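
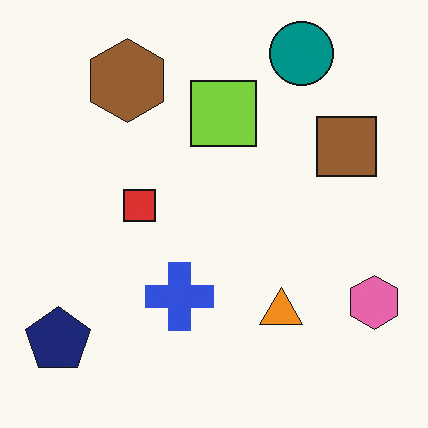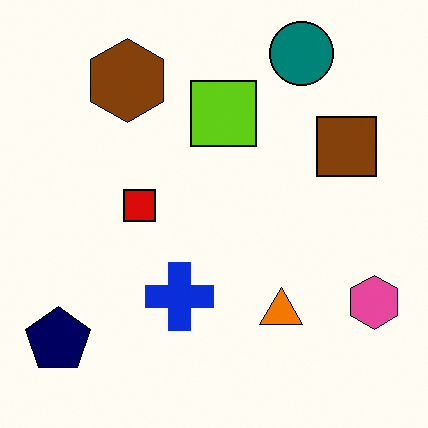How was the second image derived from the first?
The transformation is: given slightly increased contrast.

Tones are pushed away from mid-grey across the whole image — a global contrast change.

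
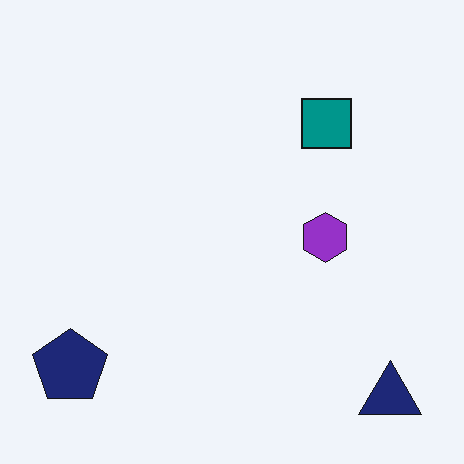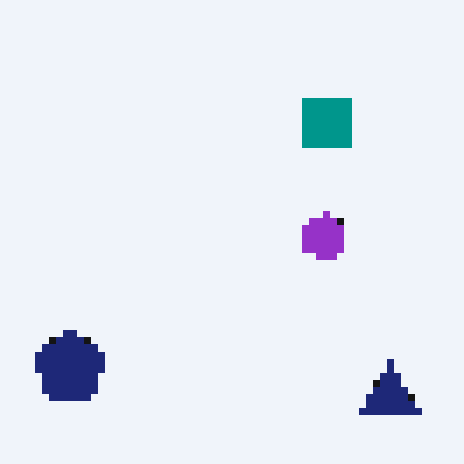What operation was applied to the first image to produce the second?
The image was pixelated into visible square blocks.

Shapes are reduced to large square blocks; fine edges and outlines are lost — a downscale-then-upscale (mosaic) effect.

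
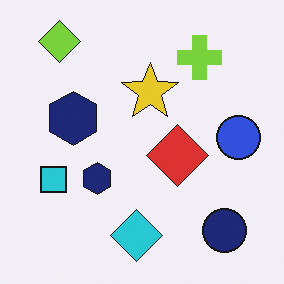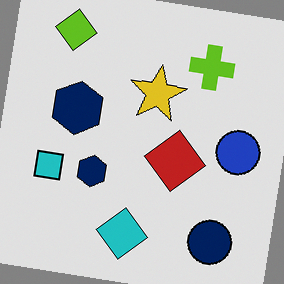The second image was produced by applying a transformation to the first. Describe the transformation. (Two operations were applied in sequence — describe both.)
The transformation is: moderately posterized, then rotated clockwise by a small amount.

Each flat color has snapped to a coarser quantized level — most visibly, the near-white background has dropped to a flat grey. Every shape is tilted by the same angle and the image corners show triangular fill wedges — a whole-image rotation by a non-right angle.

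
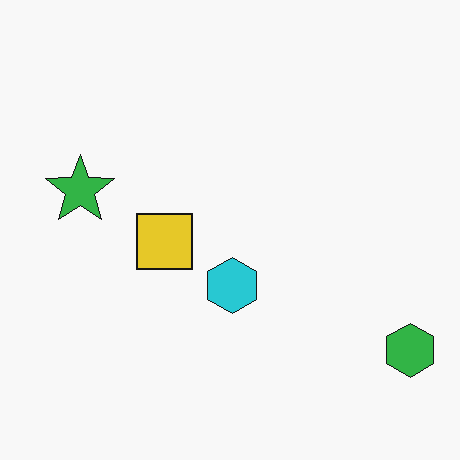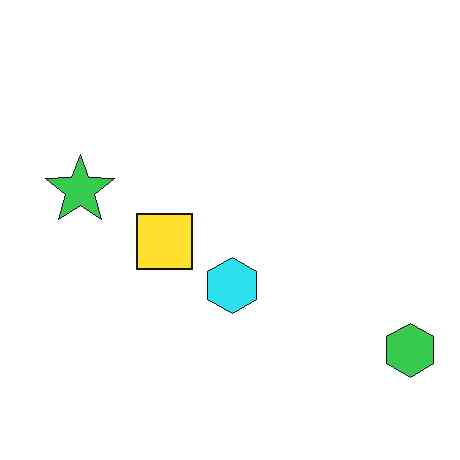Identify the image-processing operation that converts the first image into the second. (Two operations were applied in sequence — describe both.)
The second image is the first slightly brightened, then given moderate JPEG compression.

Every pixel — background and shapes alike — is uniformly brightened. Blocky 8×8 compression artifacts appear around shape edges and the flat background shows ringing — characteristic JPEG degradation.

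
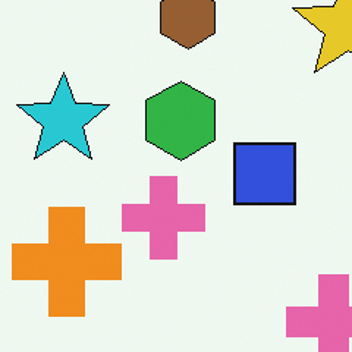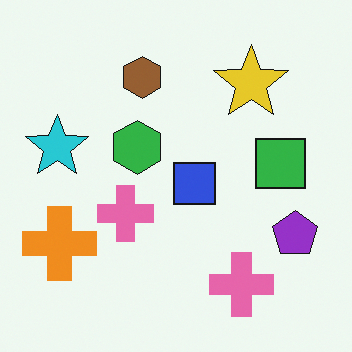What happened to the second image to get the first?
This is the original image cropped to a modestly smaller region and rescaled.

The visible shapes are larger and the field of view is narrower; shapes near the original edges may be partly or wholly outside the frame — a crop-and-rescale.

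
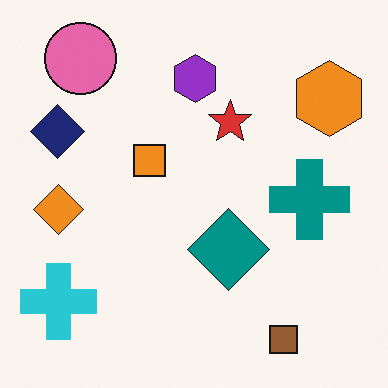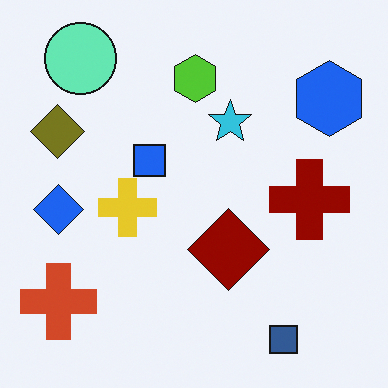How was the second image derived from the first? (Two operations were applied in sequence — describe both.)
Hue-shifted through roughly half the color wheel, then overlaid with an additional yellow cross.

Every shape's color has rotated by the same amount around the hue wheel — a uniform hue shift. A yellow cross appears in the second image that is absent from the first.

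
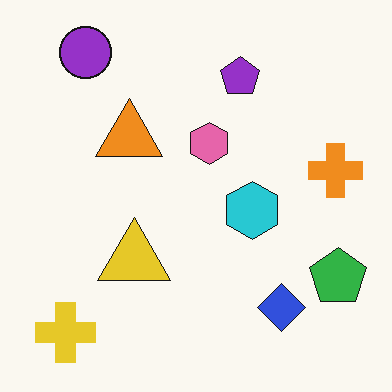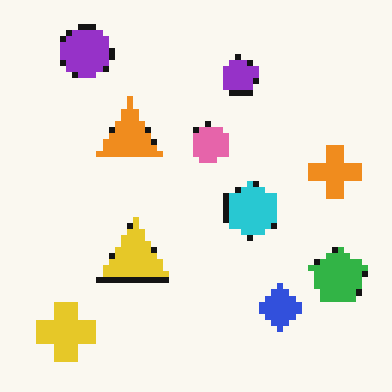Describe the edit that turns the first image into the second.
It was pixelated into visible square blocks.

Shapes are reduced to large square blocks; fine edges and outlines are lost — a downscale-then-upscale (mosaic) effect.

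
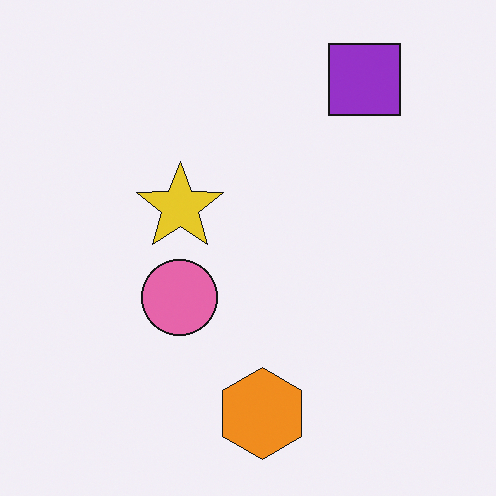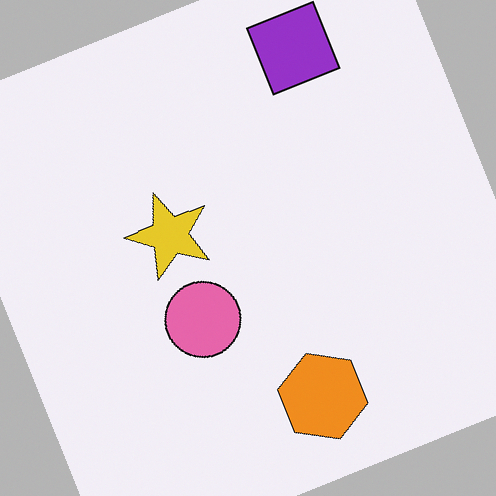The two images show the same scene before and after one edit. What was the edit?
Rotated counter-clockwise by a moderate amount.

Every shape is tilted by the same angle and the image corners show triangular fill wedges — a whole-image rotation by a non-right angle.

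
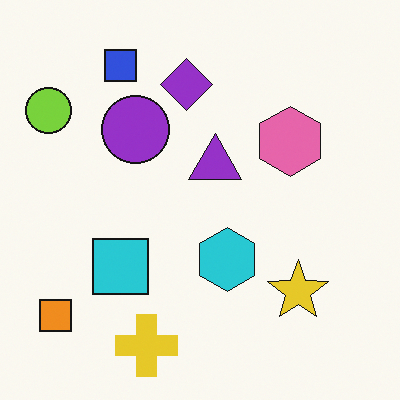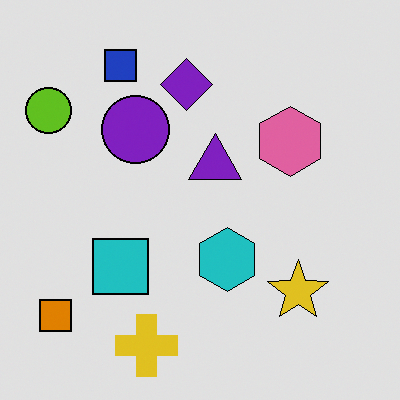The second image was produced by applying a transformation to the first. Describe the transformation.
The second image is the first moderately posterized.

Each flat color has snapped to a coarser quantized level — most visibly, the near-white background has dropped to a flat grey.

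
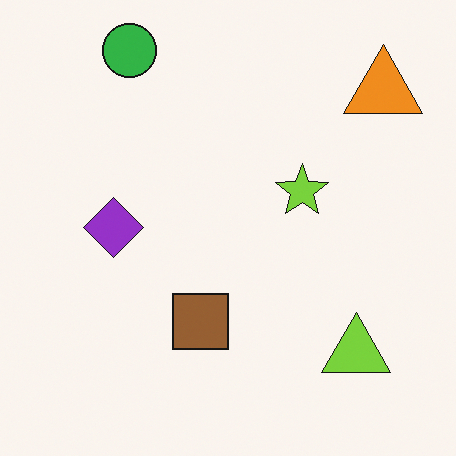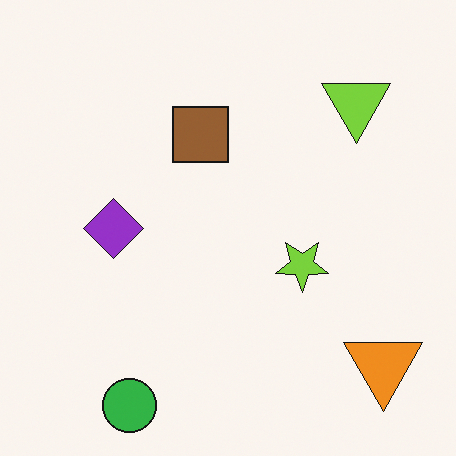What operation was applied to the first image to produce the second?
The transformation is: flipped vertically (top ↔ bottom).

The green circle is in the top-left of the first image and the bottom-left of the second — shapes on opposite sides of the horizontal midline have swapped in a mirror flip.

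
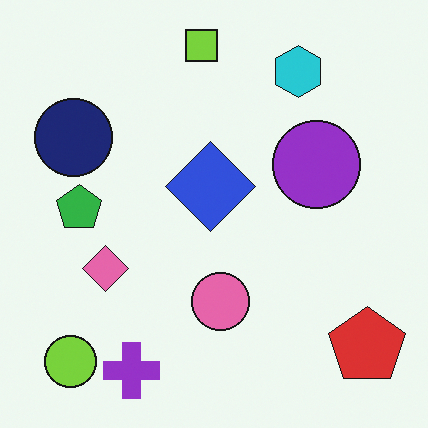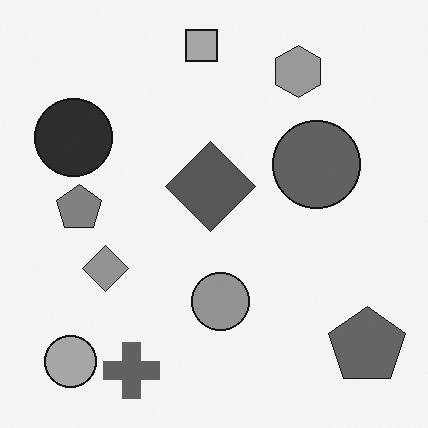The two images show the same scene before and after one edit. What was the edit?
The image was converted to grayscale.

All color is removed — every shape is now a shade of grey.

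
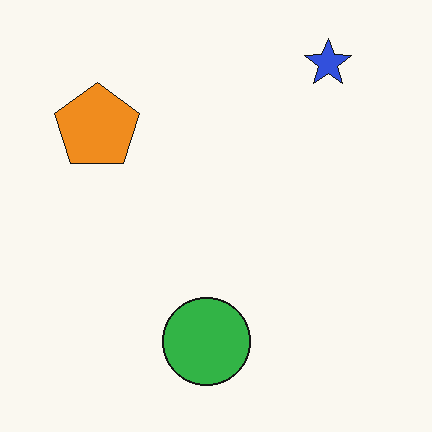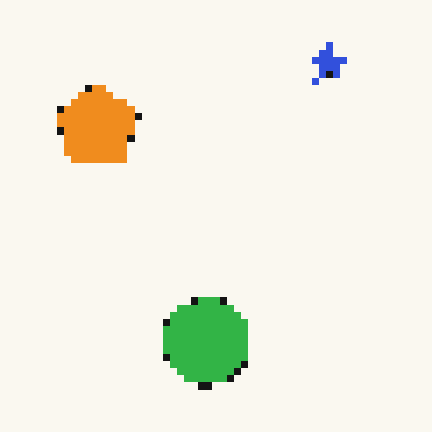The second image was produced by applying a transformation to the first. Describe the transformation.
Pixelated into visible square blocks.

Shapes are reduced to large square blocks; fine edges and outlines are lost — a downscale-then-upscale (mosaic) effect.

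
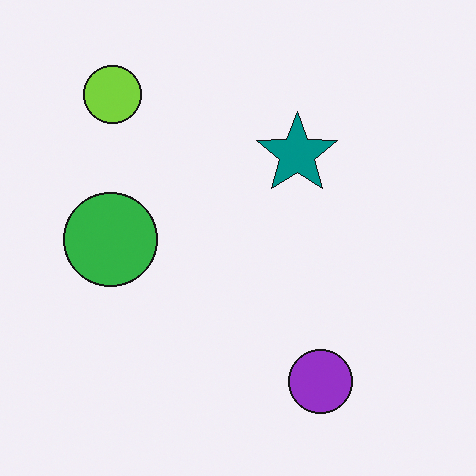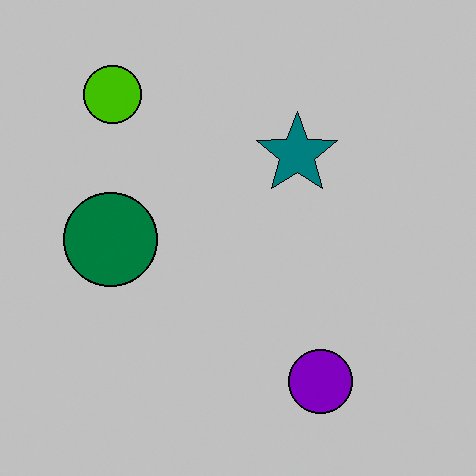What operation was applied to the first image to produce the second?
The second image is the first aggressively posterized.

Each flat color has snapped to a coarser quantized level — most visibly, the near-white background has dropped to a flat grey.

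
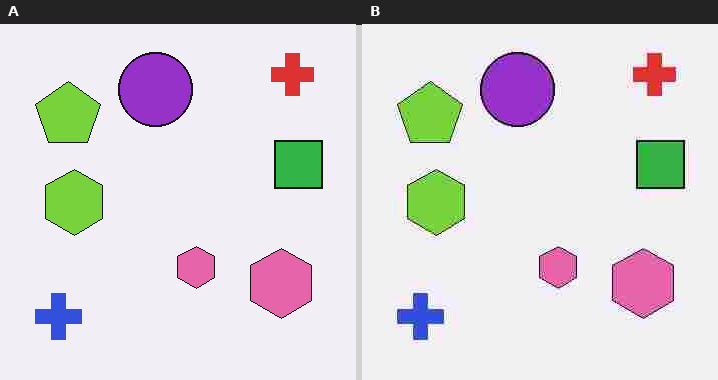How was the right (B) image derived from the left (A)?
The transformation is: degraded with heavy JPEG compression.

Blocky 8×8 compression artifacts appear around shape edges and the flat background shows ringing — characteristic JPEG degradation.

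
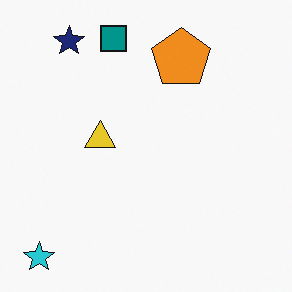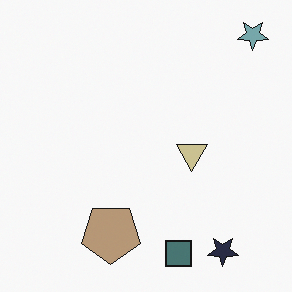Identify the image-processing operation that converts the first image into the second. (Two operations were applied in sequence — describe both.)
It was heavily desaturated, then rotated 180°.

All colors are more muted and greyish — a global saturation change. The cyan star sits in the bottom-left of the first image and the top-right of the second — consistent with a whole-image 180° rotation.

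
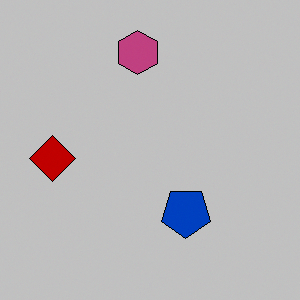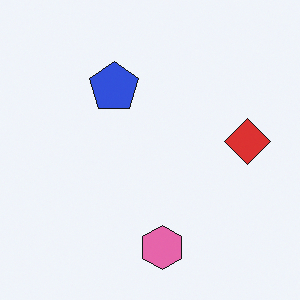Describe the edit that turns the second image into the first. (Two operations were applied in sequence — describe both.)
The first image is the second heavily posterized to just a handful of flat colors, then rotated 180°.

Each flat color has snapped to a coarser quantized level — most visibly, the near-white background has dropped to a flat grey. The pink hexagon sits in the bottom of the second image and the top of the first — consistent with a whole-image 180° rotation.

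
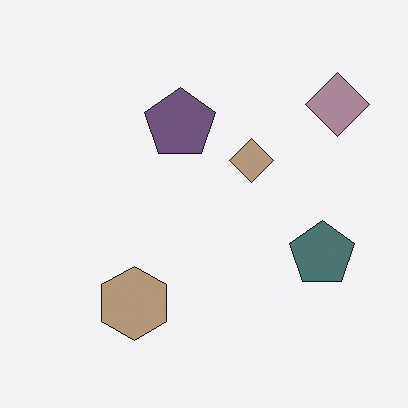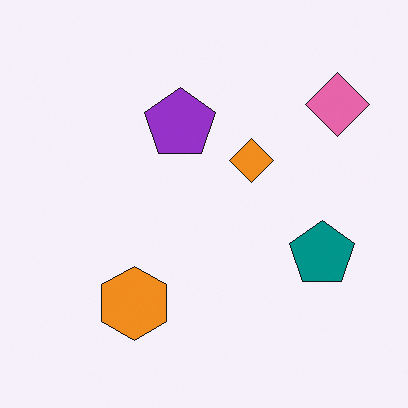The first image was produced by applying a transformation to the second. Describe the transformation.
This is the original image heavily desaturated.

All colors are more muted and greyish — a global saturation change.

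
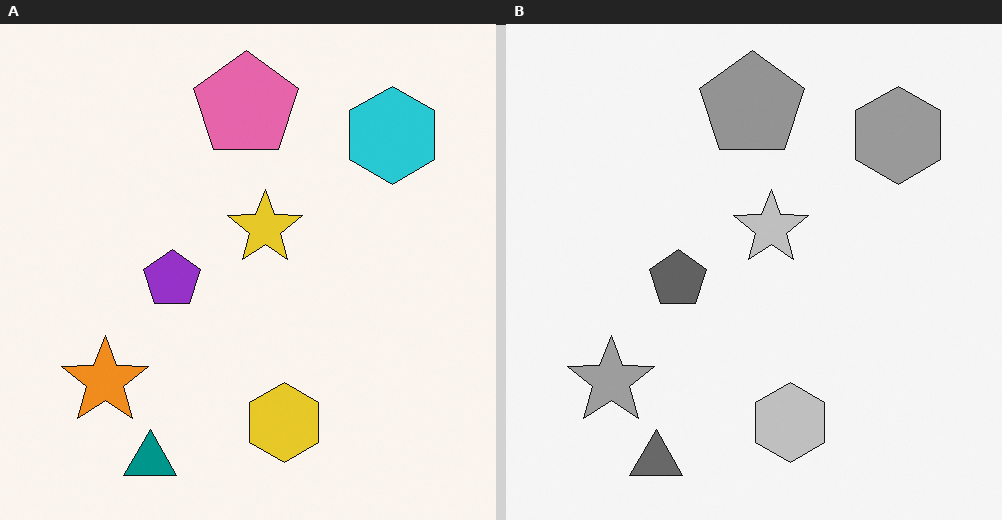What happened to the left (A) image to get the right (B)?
The right (B) image is the left (A) converted to grayscale.

All color is removed — every shape is now a shade of grey.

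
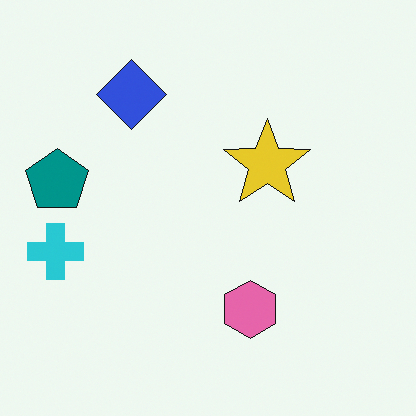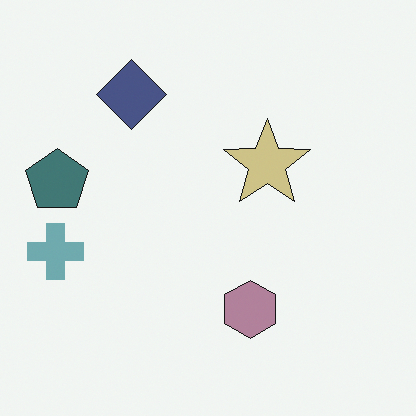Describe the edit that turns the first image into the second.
The transformation is: made much more muted (saturation change).

All colors are more muted and greyish — a global saturation change.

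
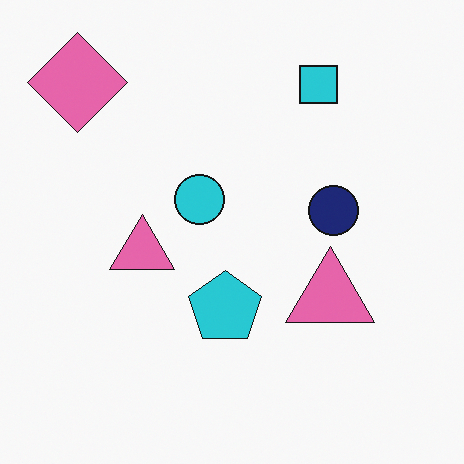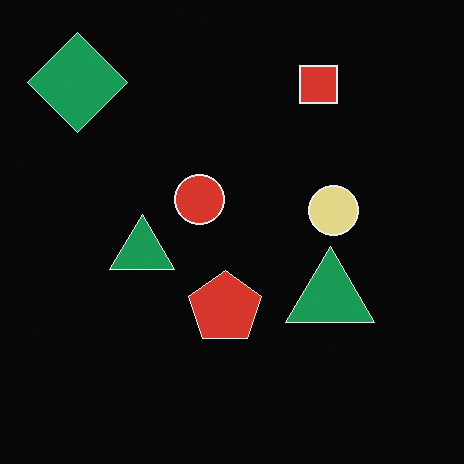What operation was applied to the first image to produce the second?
The image was color-inverted (negative).

The light background has become dark and every shape's color is its complement — a photographic negative.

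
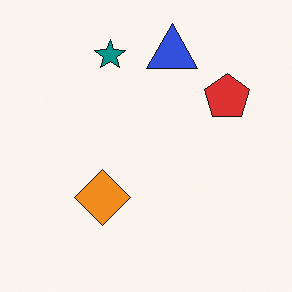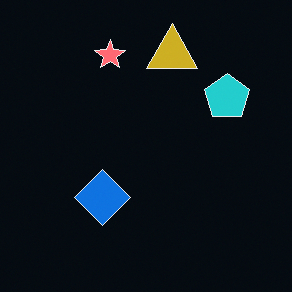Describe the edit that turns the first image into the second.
The second image is the first color-inverted (negative).

The light background has become dark and every shape's color is its complement — a photographic negative.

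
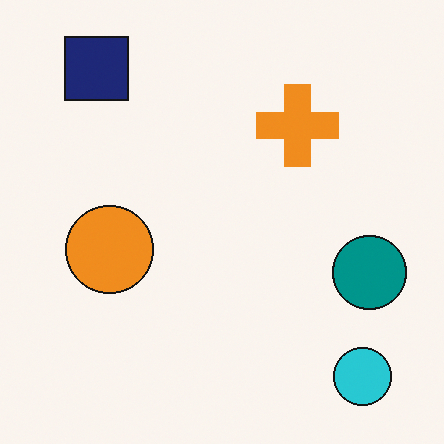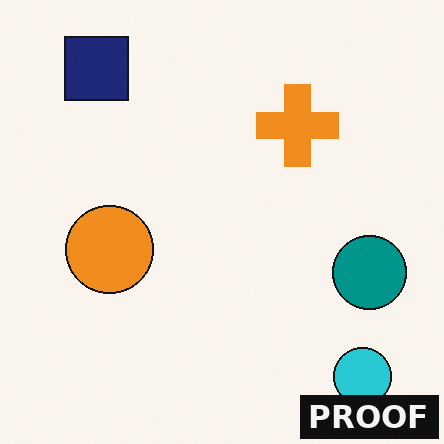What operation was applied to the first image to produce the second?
Watermarked with the text "PROOF" in the lower-right corner.

A dark label reading "PROOF" appears in the lower-right corner.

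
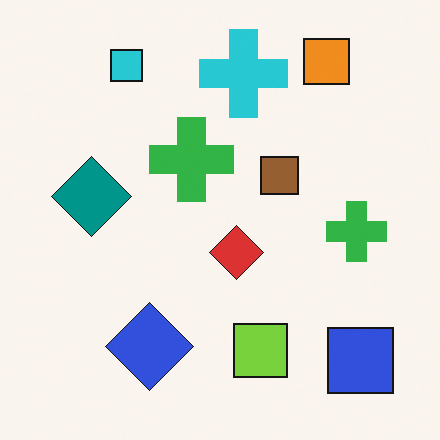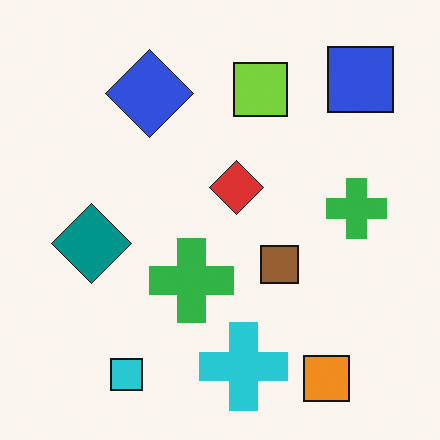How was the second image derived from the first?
The image was flipped vertically (top ↔ bottom).

The orange square is in the top-right of the first image and the bottom-right of the second — shapes on opposite sides of the horizontal midline have swapped in a mirror flip.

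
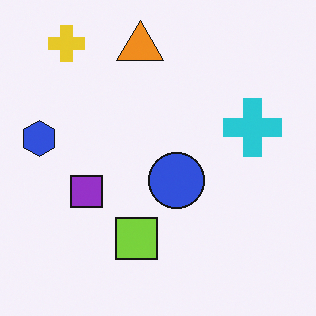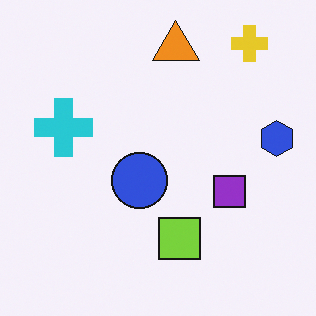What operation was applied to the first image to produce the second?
The second image is the first flipped horizontally (left ↔ right).

The blue hexagon is in the left of the first image and the right of the second — shapes on opposite sides of the vertical midline have swapped in a mirror flip.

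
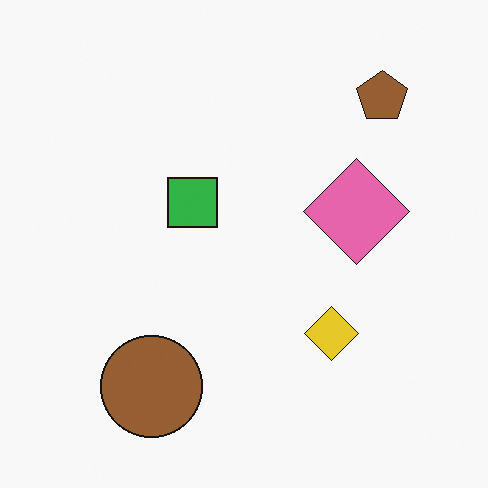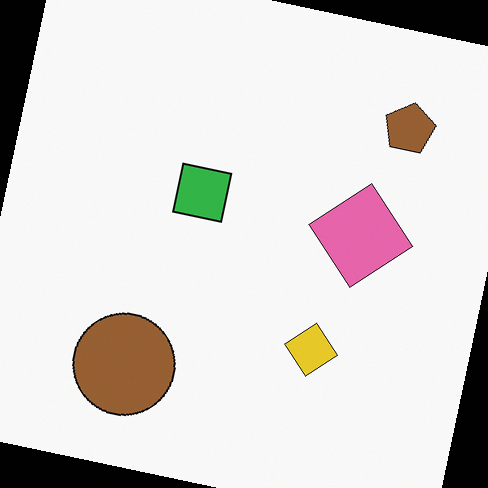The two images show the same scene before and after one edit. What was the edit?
The image was rotated clockwise by a small amount.

Every shape is tilted by the same angle and the image corners show triangular fill wedges — a whole-image rotation by a non-right angle.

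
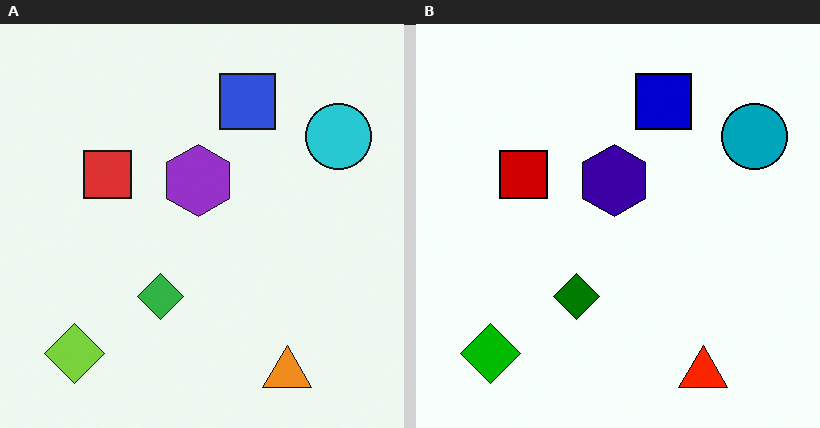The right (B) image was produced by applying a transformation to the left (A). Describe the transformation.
This is the original image boosted in contrast.

Tones are pushed away from mid-grey across the whole image — a global contrast change.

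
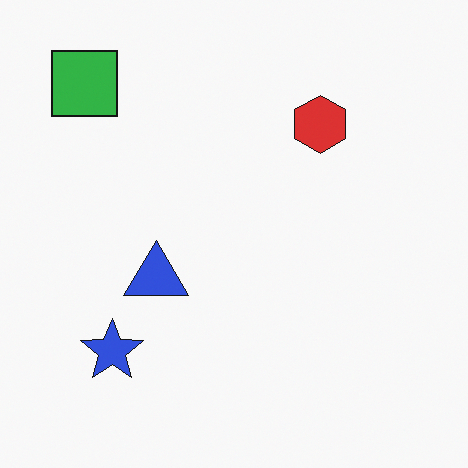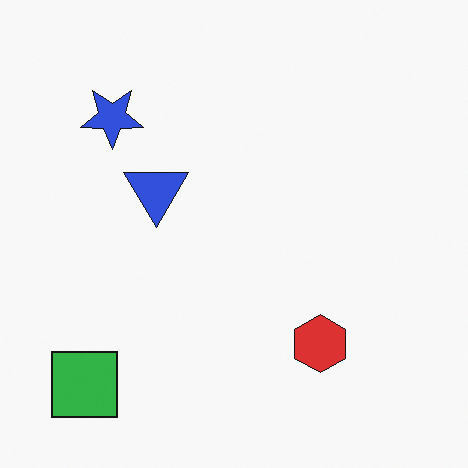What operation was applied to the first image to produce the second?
This is the original image flipped vertically (top ↔ bottom).

The green square is in the top-left of the first image and the bottom-left of the second — shapes on opposite sides of the horizontal midline have swapped in a mirror flip.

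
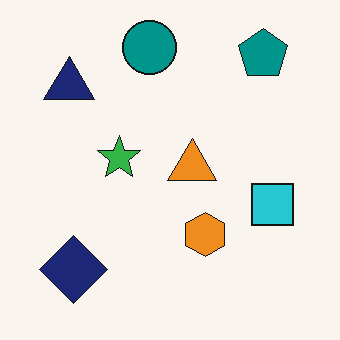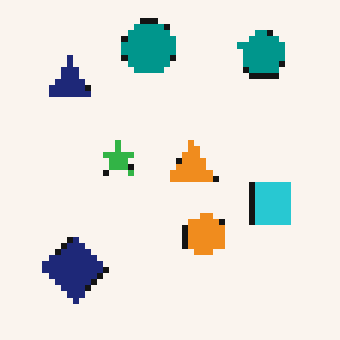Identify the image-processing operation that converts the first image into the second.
The second image is the first pixelated into visible square blocks.

Shapes are reduced to large square blocks; fine edges and outlines are lost — a downscale-then-upscale (mosaic) effect.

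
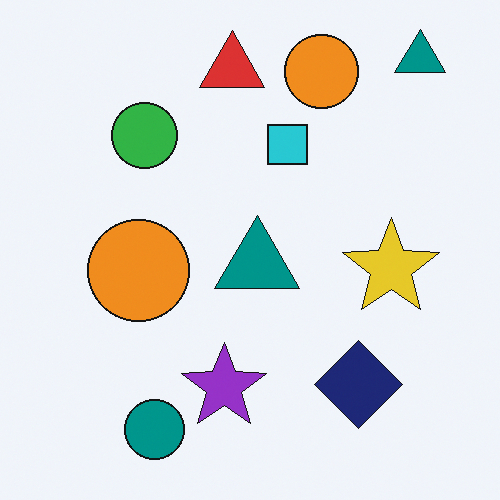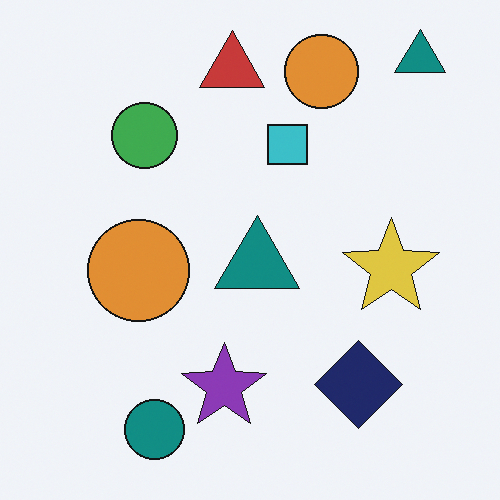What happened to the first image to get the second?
This is the original image slightly desaturated.

All colors are more muted and greyish — a global saturation change.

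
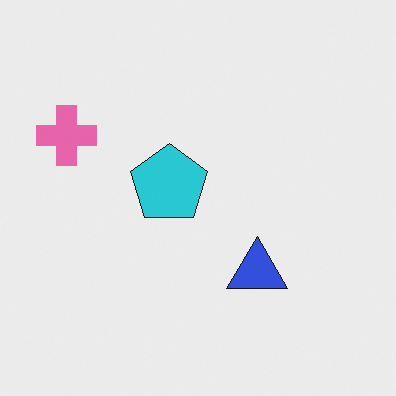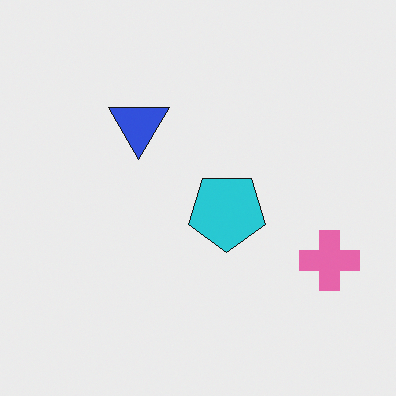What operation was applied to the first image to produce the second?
The second image is the first rotated 180°.

The pink cross sits in the left of the first image and the right of the second — consistent with a whole-image 180° rotation.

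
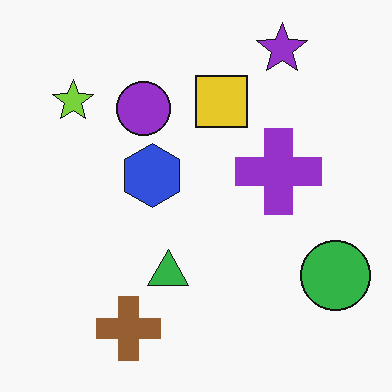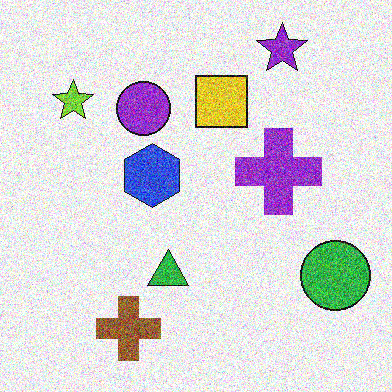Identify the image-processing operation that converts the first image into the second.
Degraded with a thick layer of grain.

Random speckle covers the whole image, including the flat background.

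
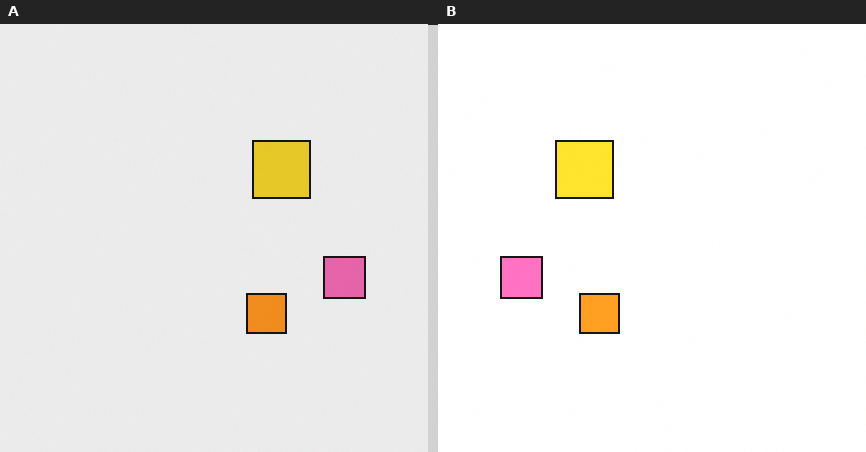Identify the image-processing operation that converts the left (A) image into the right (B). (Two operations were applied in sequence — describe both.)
This is the original image flipped horizontally (left ↔ right), then slightly brightened.

The pink square is in the right of the left (A) image and the left of the right (B) — shapes on opposite sides of the vertical midline have swapped in a mirror flip. Every pixel — background and shapes alike — is uniformly brightened.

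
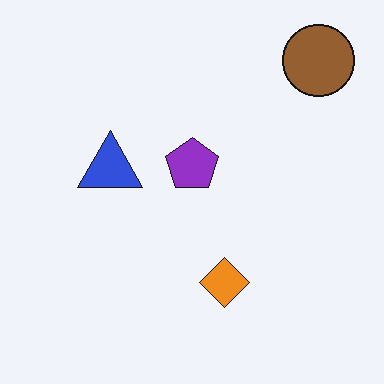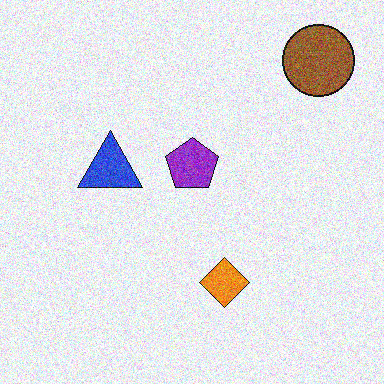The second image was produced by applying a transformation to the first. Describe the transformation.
Degraded with visible gaussian noise.

Random speckle covers the whole image, including the flat background.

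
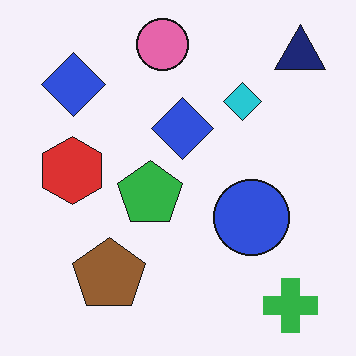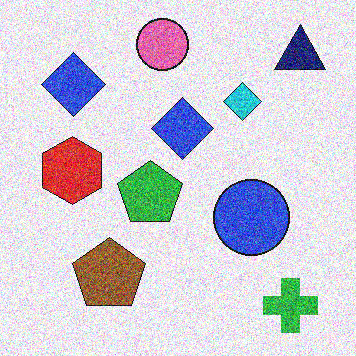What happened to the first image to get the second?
The second image is the first degraded with a thick layer of grain.

Random speckle covers the whole image, including the flat background.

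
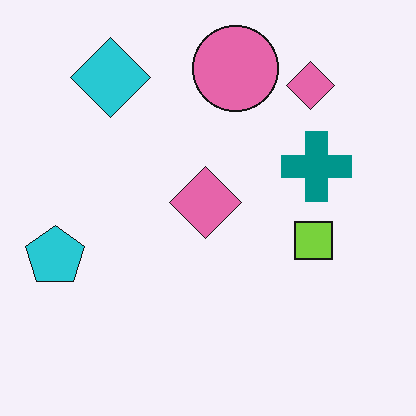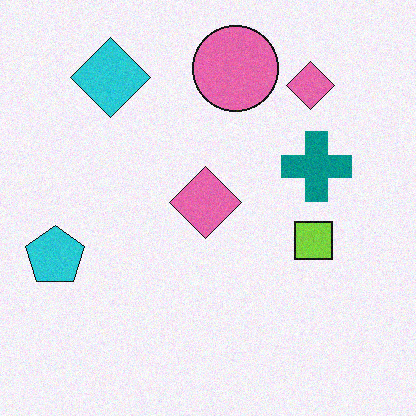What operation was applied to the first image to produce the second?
This is the original image degraded with subtle gaussian noise.

Random speckle covers the whole image, including the flat background.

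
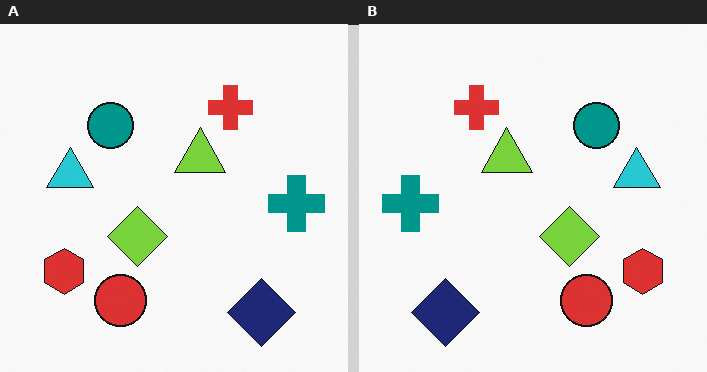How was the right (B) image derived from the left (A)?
Flipped horizontally (left ↔ right).

The teal cross is in the right of the left (A) image and the left of the right (B) — shapes on opposite sides of the vertical midline have swapped in a mirror flip.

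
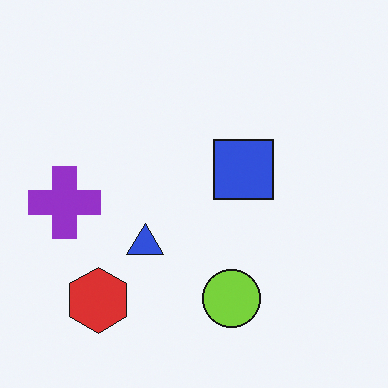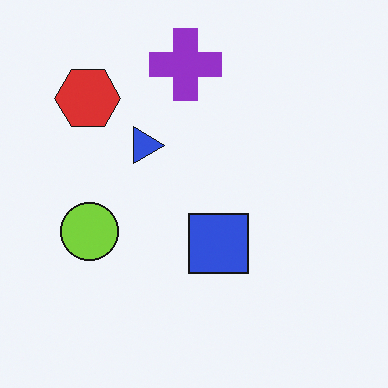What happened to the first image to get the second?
The transformation is: rotated 90° clockwise.

The red hexagon sits in the bottom-left of the first image and the top-left of the second — consistent with a whole-image 90° clockwise rotation.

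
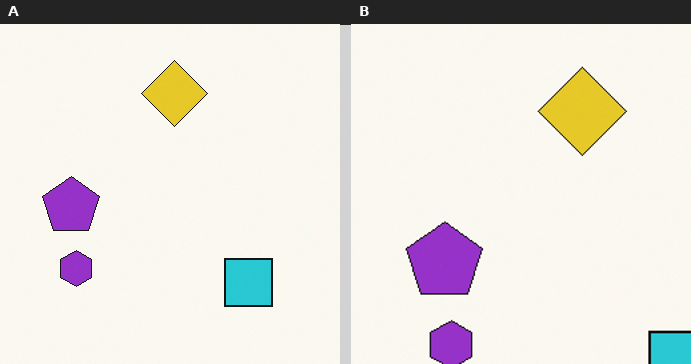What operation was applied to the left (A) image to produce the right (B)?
The transformation is: cropped to a modestly smaller region and rescaled.

The visible shapes are larger and the field of view is narrower; shapes near the original edges may be partly or wholly outside the frame — a crop-and-rescale.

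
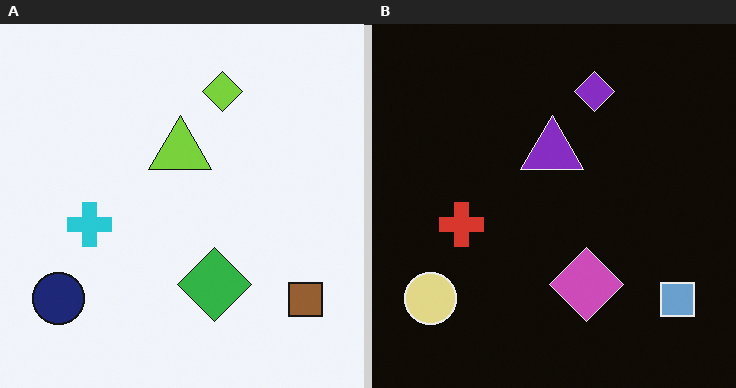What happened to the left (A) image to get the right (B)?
The image was color-inverted (negative).

The light background has become dark and every shape's color is its complement — a photographic negative.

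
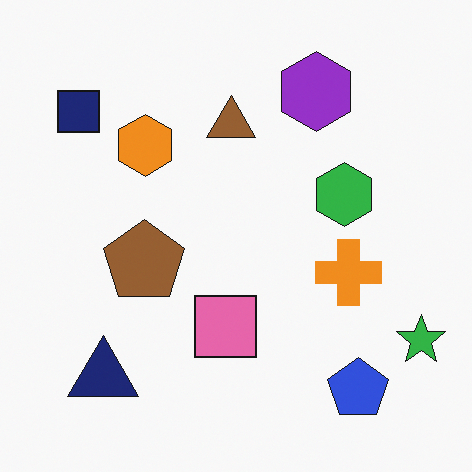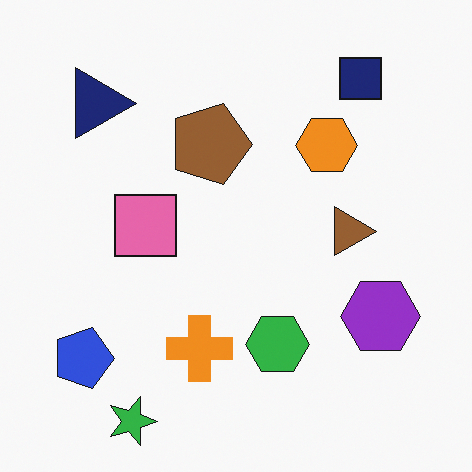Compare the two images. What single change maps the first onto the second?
This is the original image rotated 90° clockwise.

The green star sits in the bottom-right of the first image and the bottom-left of the second — consistent with a whole-image 90° clockwise rotation.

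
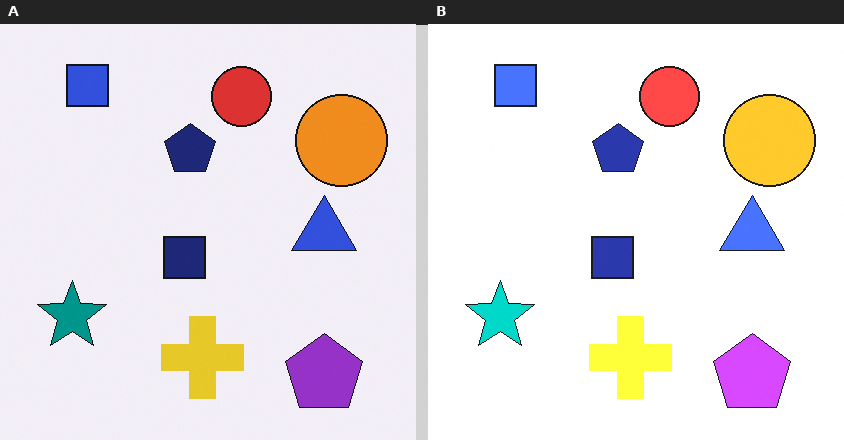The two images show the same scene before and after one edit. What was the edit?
It was brightened a lot.

Every pixel — background and shapes alike — is uniformly brightened.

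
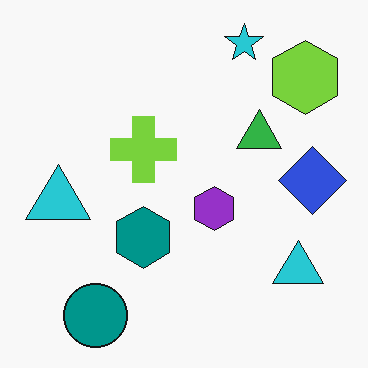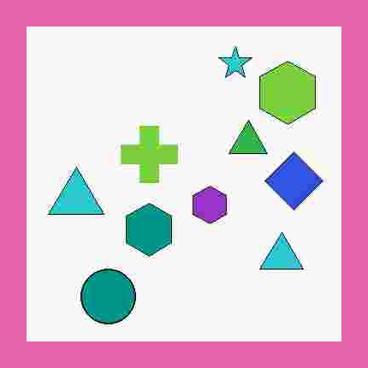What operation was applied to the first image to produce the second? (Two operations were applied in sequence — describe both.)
The second image is the first degraded with heavy JPEG compression, then framed with a pink border.

Blocky 8×8 compression artifacts appear around shape edges and the flat background shows ringing — characteristic JPEG degradation. A solid pink frame runs around the edge of the second image, with the content slightly shrunk inside it.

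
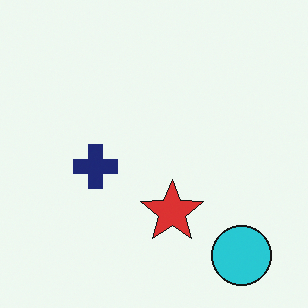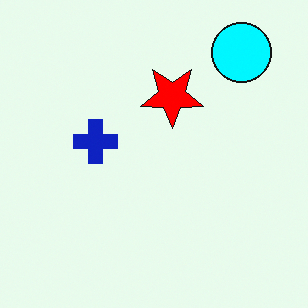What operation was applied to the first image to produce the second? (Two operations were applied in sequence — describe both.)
It was flipped vertically (top ↔ bottom), then made much more vivid (saturation change).

The cyan circle is in the bottom-right of the first image and the top-right of the second — shapes on opposite sides of the horizontal midline have swapped in a mirror flip. All colors are more vivid — a global saturation change.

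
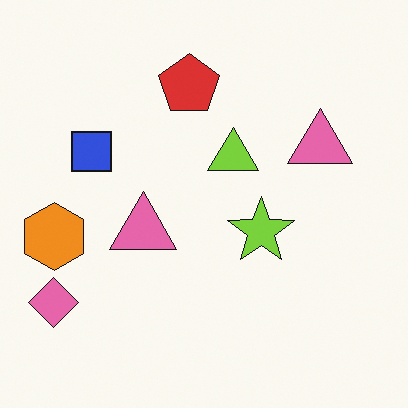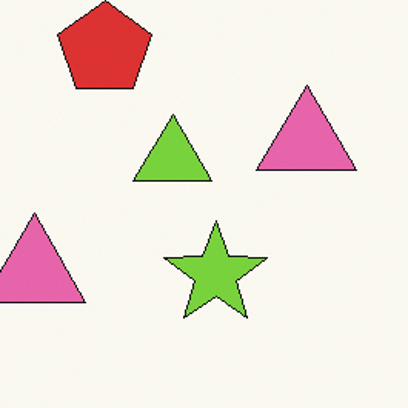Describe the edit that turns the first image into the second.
This is the original image cropped to a modestly smaller region and rescaled.

The visible shapes are larger and the field of view is narrower; shapes near the original edges may be partly or wholly outside the frame — a crop-and-rescale.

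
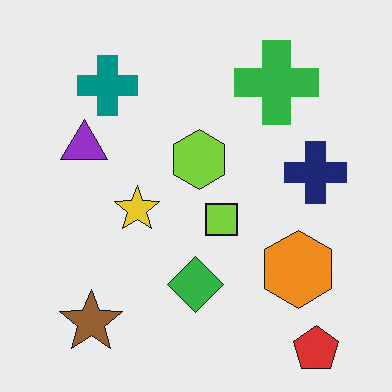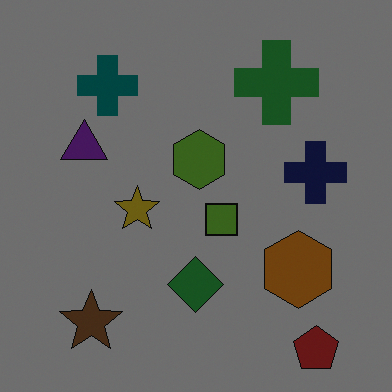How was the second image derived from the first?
The second image is the first noticeably darkened.

Every pixel — background and shapes alike — is uniformly darkened.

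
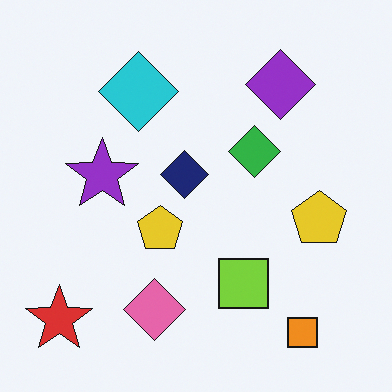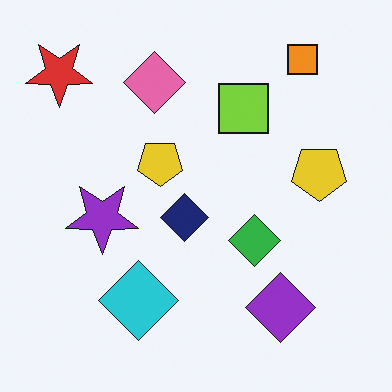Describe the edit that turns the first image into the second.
The image was flipped vertically (top ↔ bottom).

The orange square is in the bottom-right of the first image and the top-right of the second — shapes on opposite sides of the horizontal midline have swapped in a mirror flip.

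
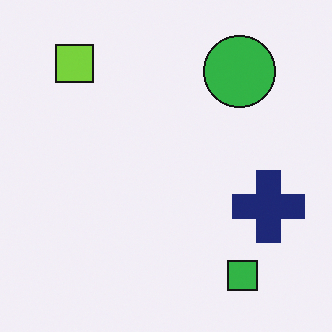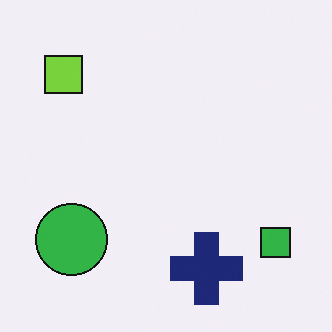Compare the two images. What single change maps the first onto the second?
Transposed (reflected across the top-left ↔ bottom-right diagonal).

Shapes have swapped their row and column positions — what was in the top-right is now in the bottom-left — a diagonal reflection.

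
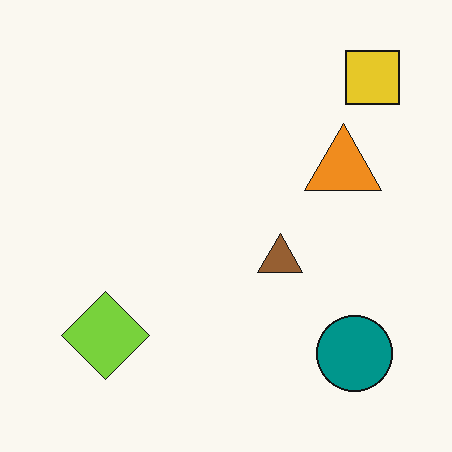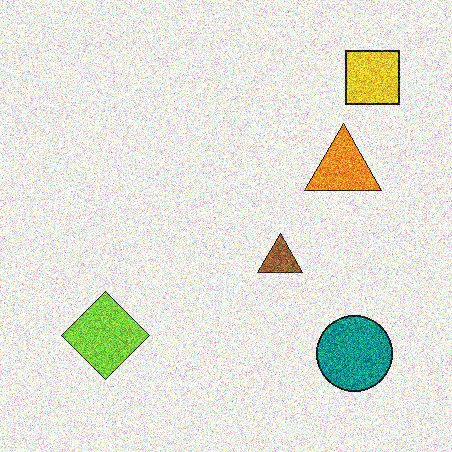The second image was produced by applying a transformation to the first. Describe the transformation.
The transformation is: degraded with a thick layer of grain.

Random speckle covers the whole image, including the flat background.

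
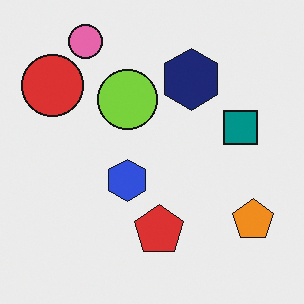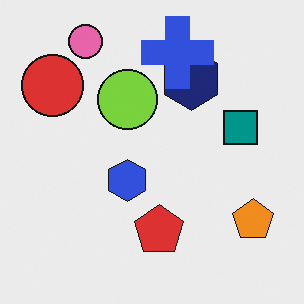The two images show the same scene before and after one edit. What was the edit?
Overlaid with an additional blue cross.

A blue cross appears in the second image that is absent from the first.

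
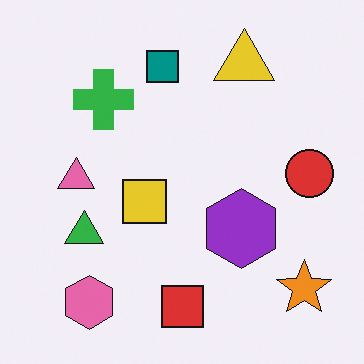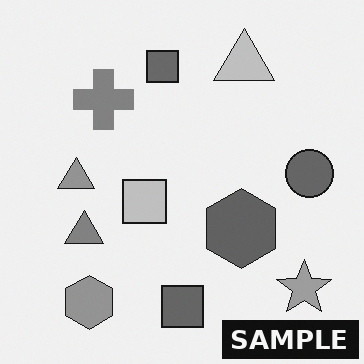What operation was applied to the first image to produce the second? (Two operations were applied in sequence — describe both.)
Converted to grayscale, then watermarked with the text "SAMPLE" in the lower-right corner.

All color is removed — every shape is now a shade of grey. A dark label reading "SAMPLE" appears in the lower-right corner.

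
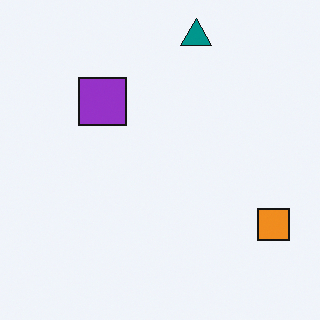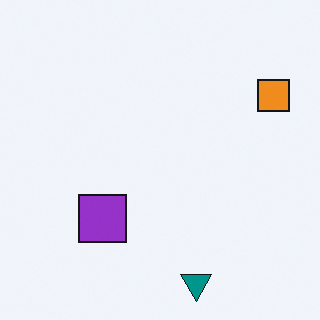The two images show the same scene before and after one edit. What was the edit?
This is the original image flipped vertically (top ↔ bottom).

The teal triangle is in the top of the first image and the bottom of the second — shapes on opposite sides of the horizontal midline have swapped in a mirror flip.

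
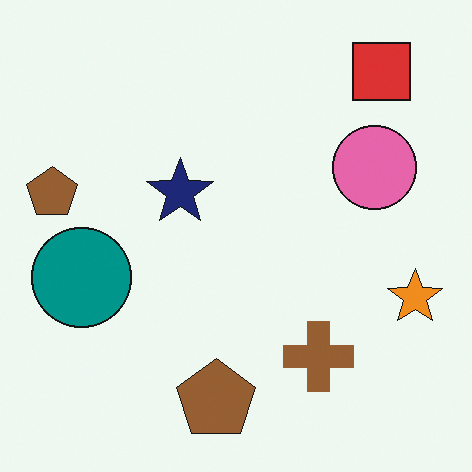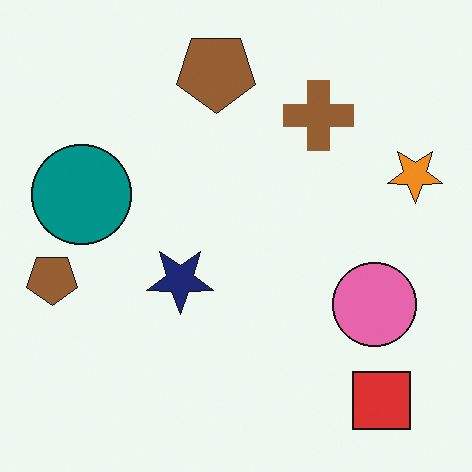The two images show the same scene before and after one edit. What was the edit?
Flipped vertically (top ↔ bottom).

The red square is in the top-right of the first image and the bottom-right of the second — shapes on opposite sides of the horizontal midline have swapped in a mirror flip.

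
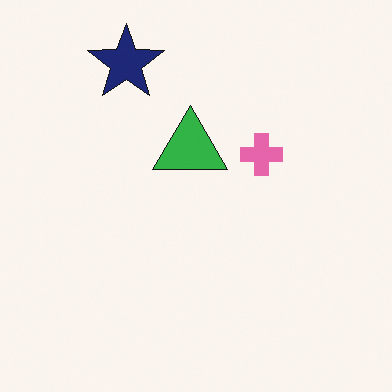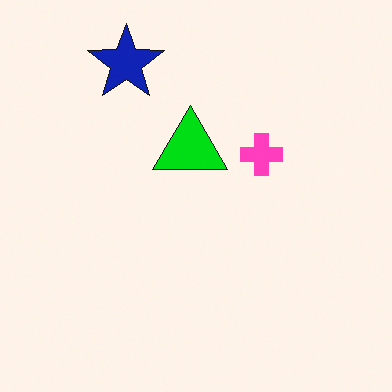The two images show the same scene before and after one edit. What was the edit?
This is the original image heavily oversaturated.

All colors are more vivid — a global saturation change.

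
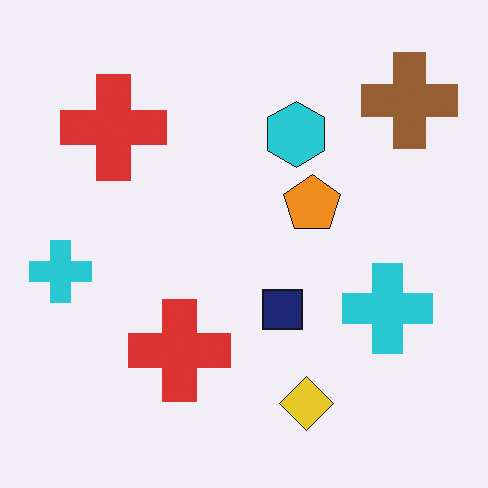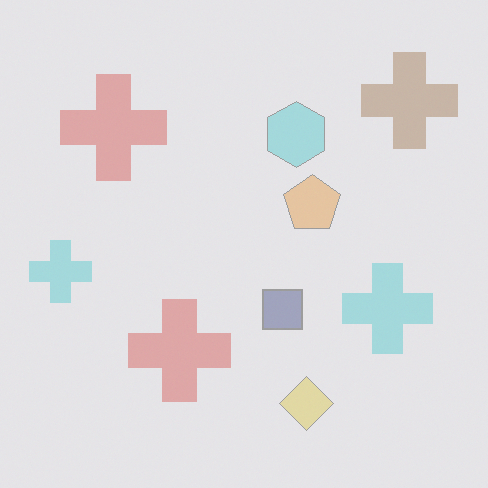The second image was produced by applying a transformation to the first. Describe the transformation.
The second image is the first given much lower contrast.

Tones are pushed toward mid-grey across the whole image — a global contrast change.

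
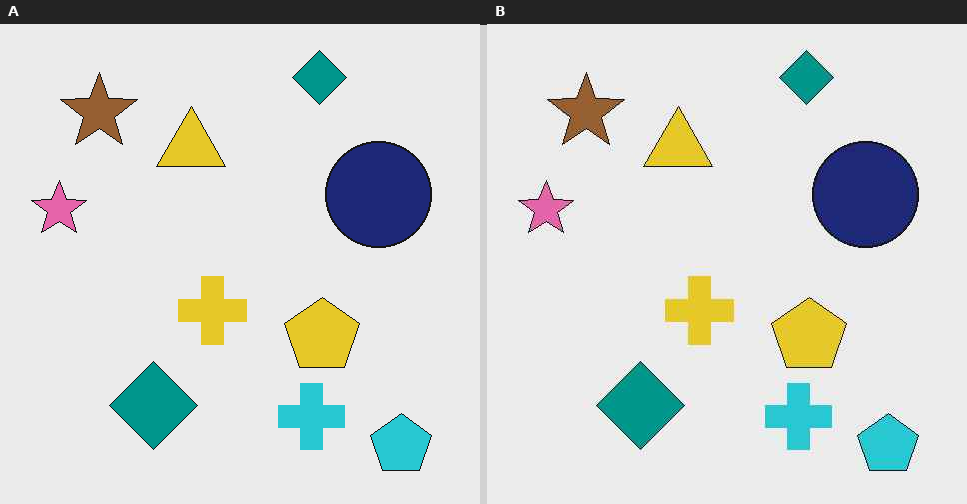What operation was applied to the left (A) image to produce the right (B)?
The right (B) image is the left (A) JPEG-compressed with visible artifacts.

Blocky 8×8 compression artifacts appear around shape edges and the flat background shows ringing — characteristic JPEG degradation.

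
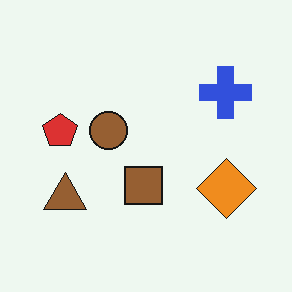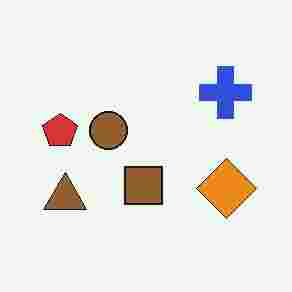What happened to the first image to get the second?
The transformation is: heavily JPEG-compressed with obvious blocking artifacts.

Blocky 8×8 compression artifacts appear around shape edges and the flat background shows ringing — characteristic JPEG degradation.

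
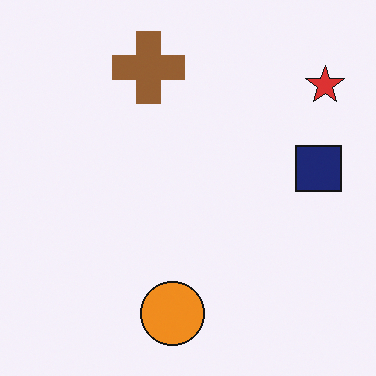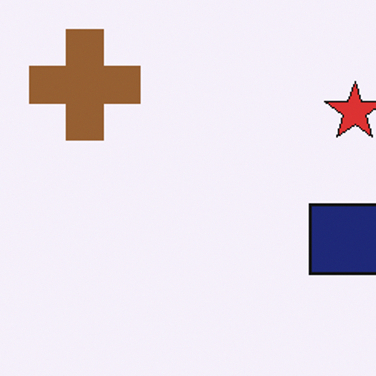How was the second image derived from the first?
Cropped slightly and scaled back up.

The visible shapes are larger and the field of view is narrower; shapes near the original edges may be partly or wholly outside the frame — a crop-and-rescale.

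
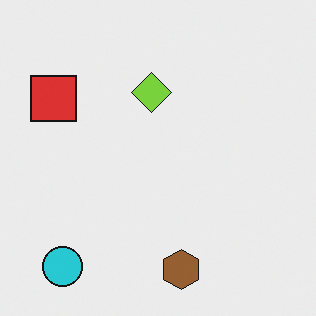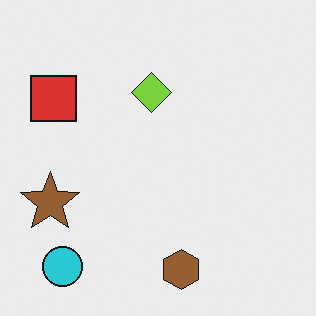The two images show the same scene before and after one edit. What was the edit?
This is the original image overlaid with an additional brown star.

A brown star appears in the second image that is absent from the first.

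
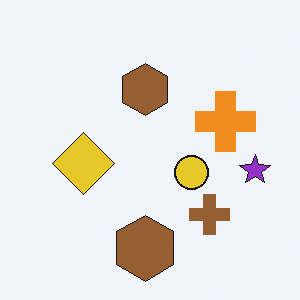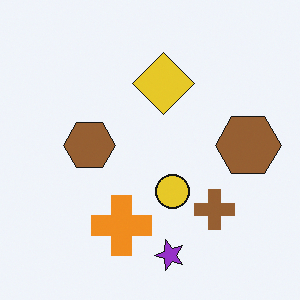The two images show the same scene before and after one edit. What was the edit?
The image was transposed (reflected across the top-left ↔ bottom-right diagonal).

Shapes have swapped their row and column positions — what was in the top-right is now in the bottom-left — a diagonal reflection.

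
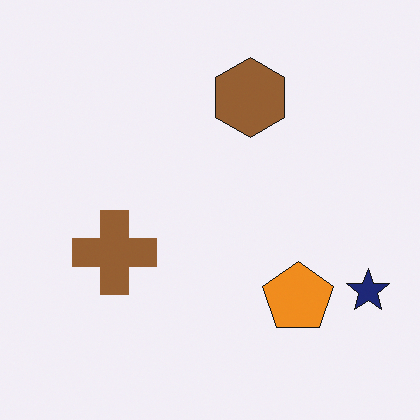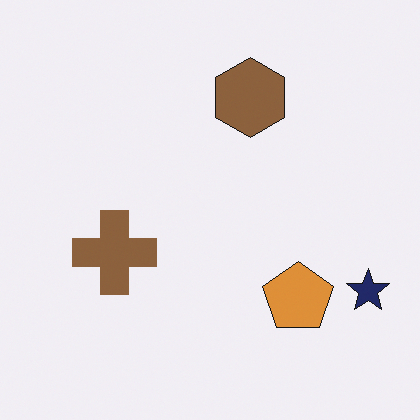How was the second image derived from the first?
The second image is the first slightly desaturated.

All colors are more muted and greyish — a global saturation change.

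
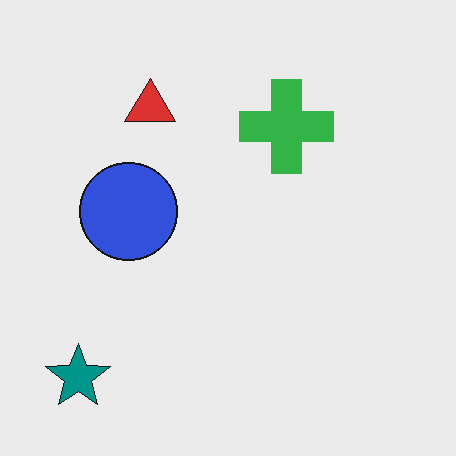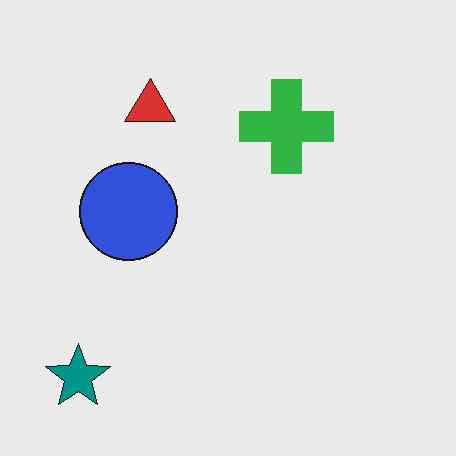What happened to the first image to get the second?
The transformation is: given moderate JPEG compression.

Blocky 8×8 compression artifacts appear around shape edges and the flat background shows ringing — characteristic JPEG degradation.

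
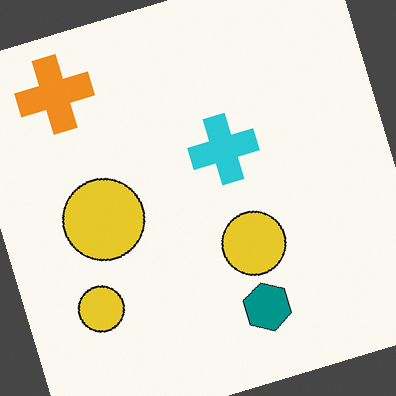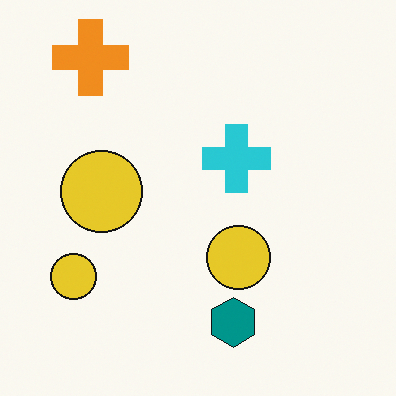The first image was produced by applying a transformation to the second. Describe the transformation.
This is the original image rotated counter-clockwise by a moderate amount.

Every shape is tilted by the same angle and the image corners show triangular fill wedges — a whole-image rotation by a non-right angle.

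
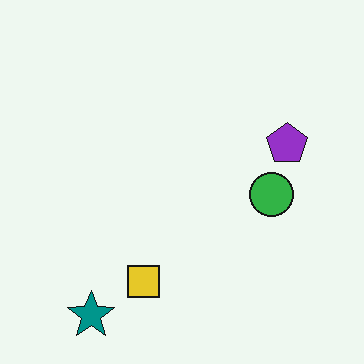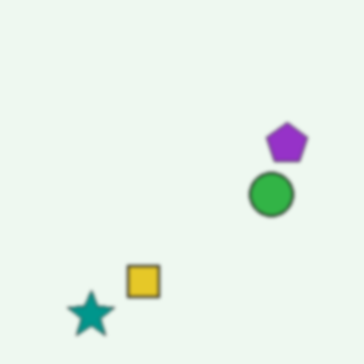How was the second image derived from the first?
It was given a subtle gaussian blur.

Shape edges and outlines are uniformly softened across the whole image.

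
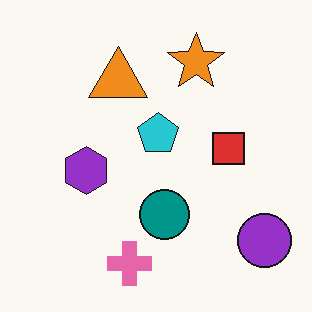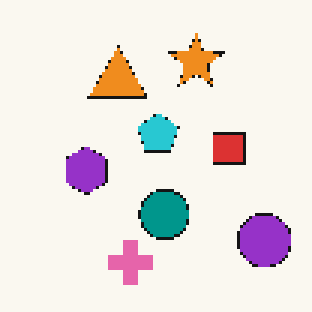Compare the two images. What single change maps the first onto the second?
It was lightly pixelated (a mild mosaic effect).

Shapes are reduced to large square blocks; fine edges and outlines are lost — a downscale-then-upscale (mosaic) effect.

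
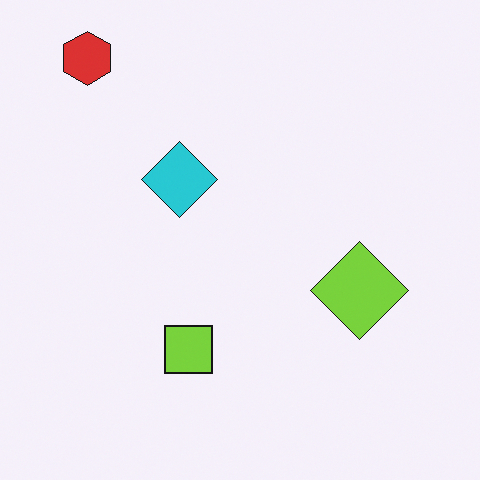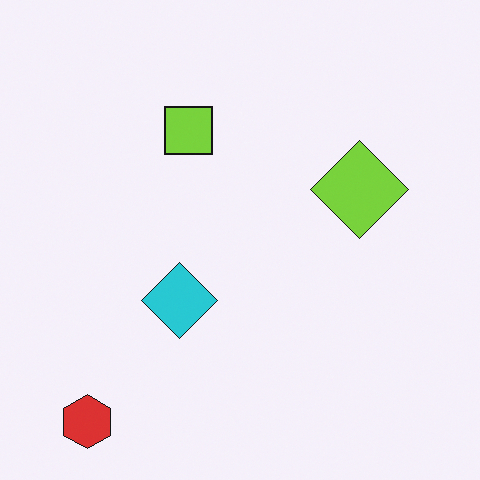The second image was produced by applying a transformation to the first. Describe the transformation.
It was flipped vertically (top ↔ bottom).

The red hexagon is in the top-left of the first image and the bottom-left of the second — shapes on opposite sides of the horizontal midline have swapped in a mirror flip.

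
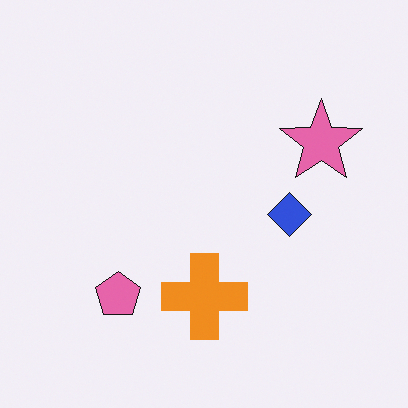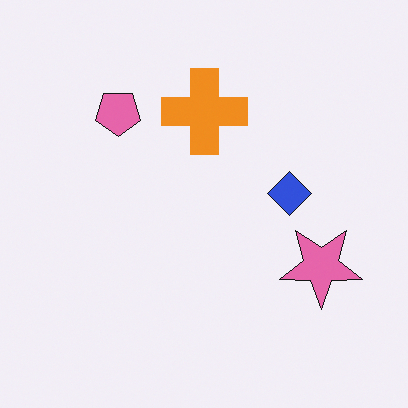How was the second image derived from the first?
Flipped vertically (top ↔ bottom).

The orange cross is in the bottom of the first image and the top of the second — shapes on opposite sides of the horizontal midline have swapped in a mirror flip.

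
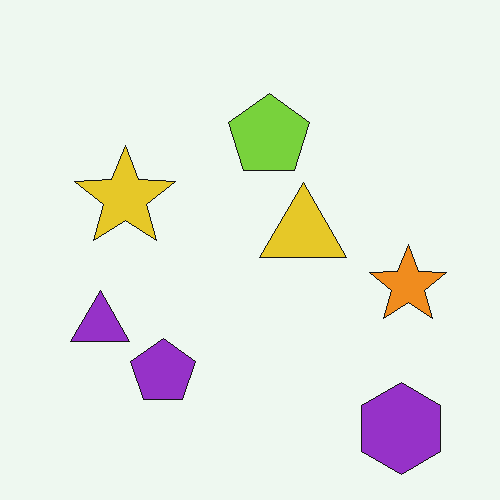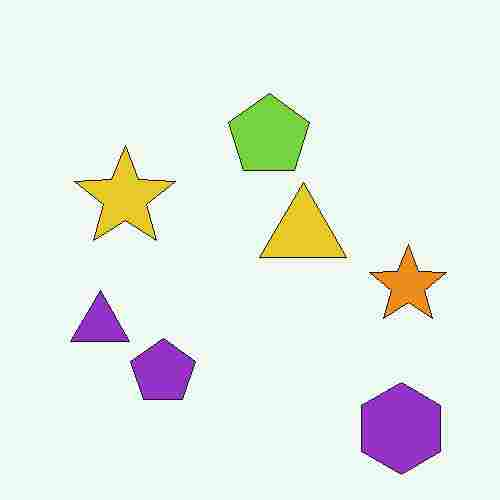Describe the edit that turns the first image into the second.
The image was heavily JPEG-compressed with obvious blocking artifacts.

Blocky 8×8 compression artifacts appear around shape edges and the flat background shows ringing — characteristic JPEG degradation.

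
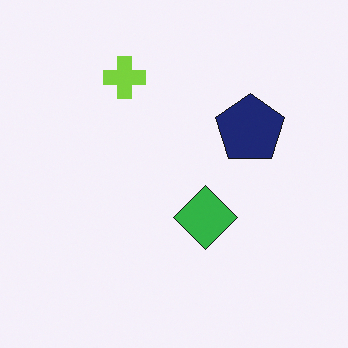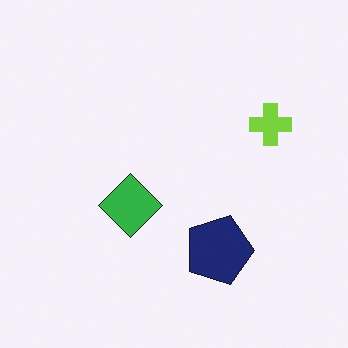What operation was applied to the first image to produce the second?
The second image is the first rotated 90° clockwise.

The lime cross sits in the top of the first image and the right of the second — consistent with a whole-image 90° clockwise rotation.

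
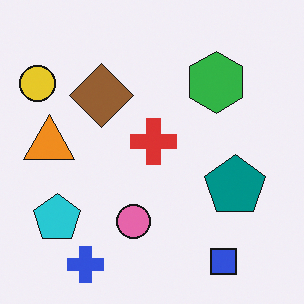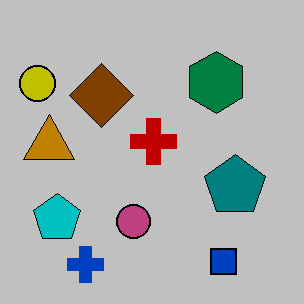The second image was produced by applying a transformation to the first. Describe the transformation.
Aggressively posterized.

Each flat color has snapped to a coarser quantized level — most visibly, the near-white background has dropped to a flat grey.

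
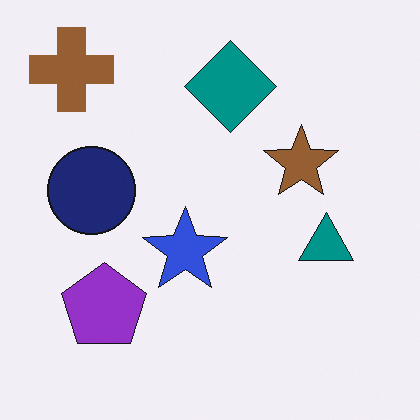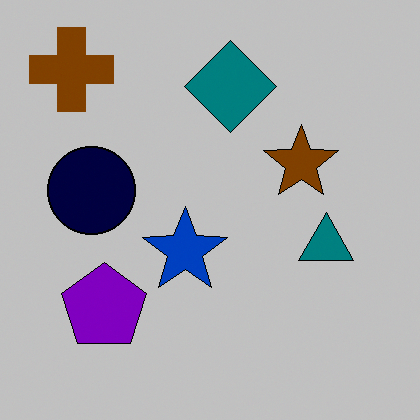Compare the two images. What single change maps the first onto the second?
The image was aggressively posterized.

Each flat color has snapped to a coarser quantized level — most visibly, the near-white background has dropped to a flat grey.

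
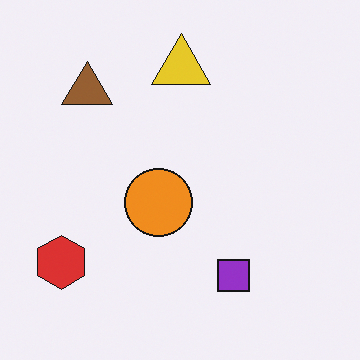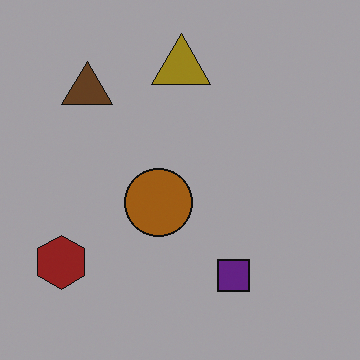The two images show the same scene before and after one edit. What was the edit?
It was substantially darkened.

Every pixel — background and shapes alike — is uniformly darkened.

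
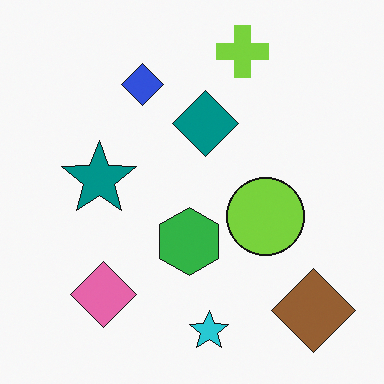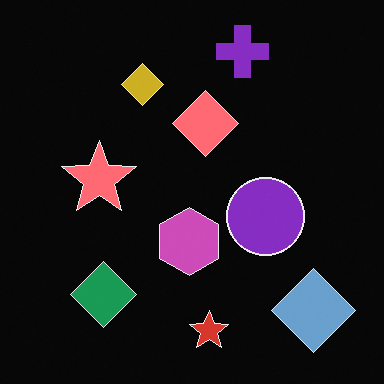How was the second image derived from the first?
The image was color-inverted (negative).

The light background has become dark and every shape's color is its complement — a photographic negative.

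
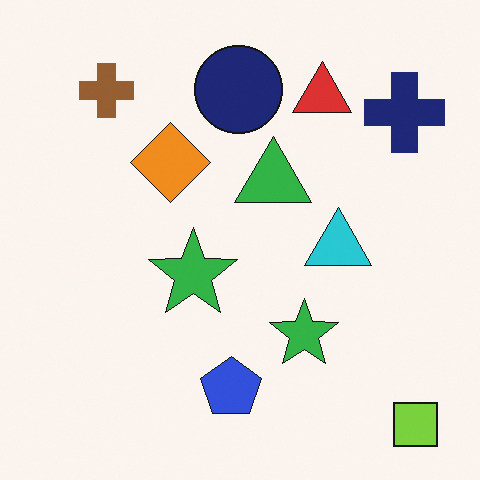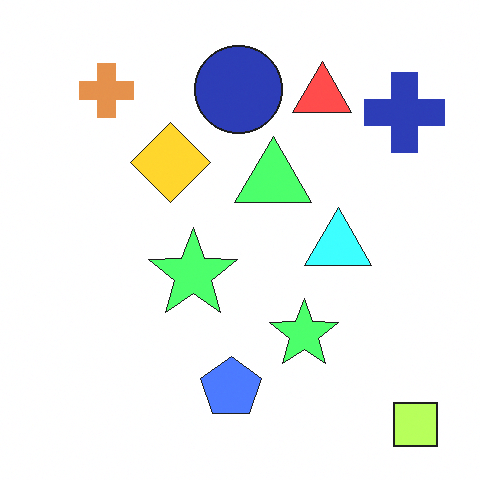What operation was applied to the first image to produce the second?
The second image is the first noticeably brightened.

Every pixel — background and shapes alike — is uniformly brightened.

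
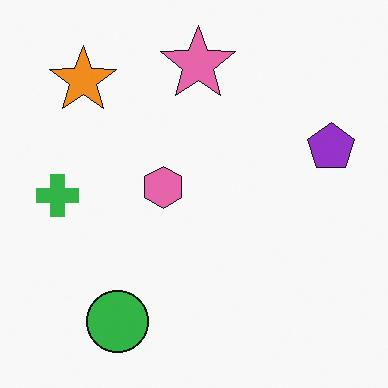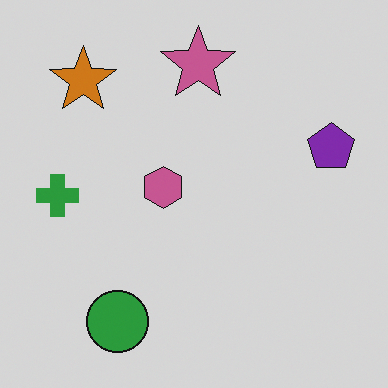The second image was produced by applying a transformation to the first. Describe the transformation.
It was slightly darkened.

Every pixel — background and shapes alike — is uniformly darkened.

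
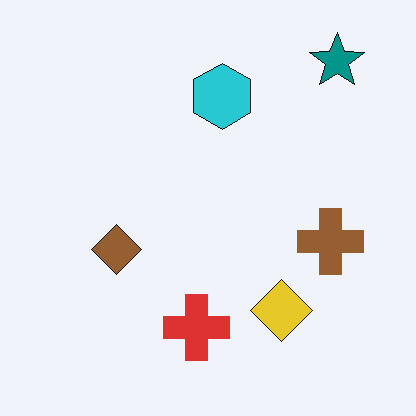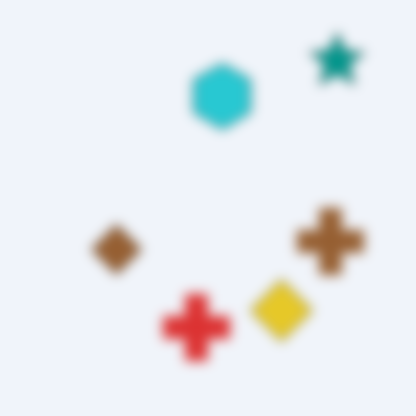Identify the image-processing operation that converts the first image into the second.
The transformation is: heavily blurred.

Shape edges and outlines are uniformly softened across the whole image.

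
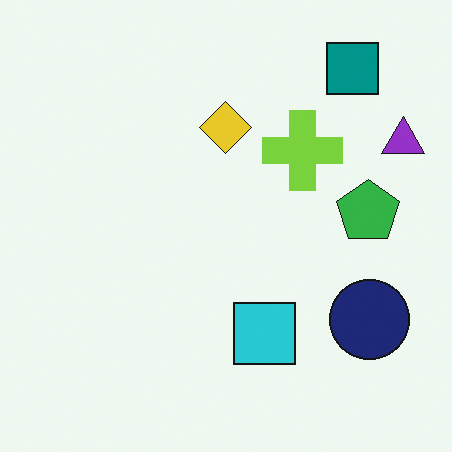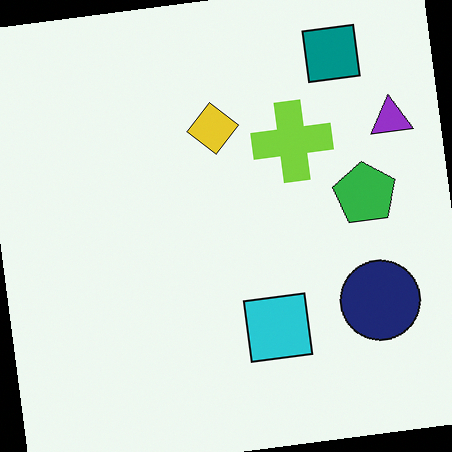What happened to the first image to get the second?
The transformation is: rotated counter-clockwise by a few degrees.

Every shape is tilted by the same angle and the image corners show triangular fill wedges — a whole-image rotation by a non-right angle.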